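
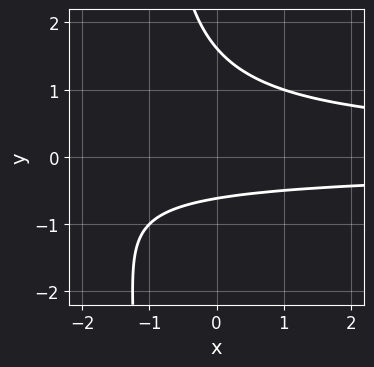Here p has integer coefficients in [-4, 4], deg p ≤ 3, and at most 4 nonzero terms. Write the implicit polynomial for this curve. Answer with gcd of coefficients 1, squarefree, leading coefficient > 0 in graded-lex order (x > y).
Degree: the shape is more complex than any degree-2 curve, so deg p = 3.
Reading off the gridlines: no x-intercept at any integer in the box.
The integer polynomial consistent with all of this is the stated p.

x*y^2 + y^2 - y - 1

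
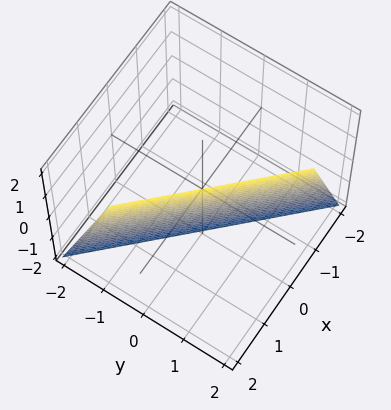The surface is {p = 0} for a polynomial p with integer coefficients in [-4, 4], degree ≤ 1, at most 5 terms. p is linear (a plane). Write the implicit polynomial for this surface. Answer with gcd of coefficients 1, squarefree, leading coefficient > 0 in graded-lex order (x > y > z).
Degree: the surface is flat (a plane), so deg p = 1.
From the visible intercepts: it crosses the z-axis at the gridline z = -2.
Together with the visible shape, these determine p as stated.

3*x + 3*y - z - 2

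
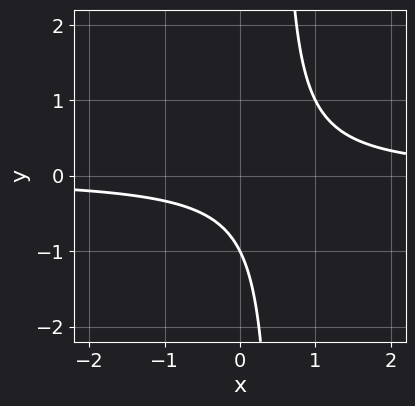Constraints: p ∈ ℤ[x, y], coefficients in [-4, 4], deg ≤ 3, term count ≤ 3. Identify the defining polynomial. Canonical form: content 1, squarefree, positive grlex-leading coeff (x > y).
Degree: a generic line meets the curve in up to 2 points, so deg p = 2.
Against the integer gridlines: it crosses the y-axis at the gridline y = -1; it misses every integer gridline on the x-axis.
Solving for integer coefficients yields p as stated.

2*x*y - y - 1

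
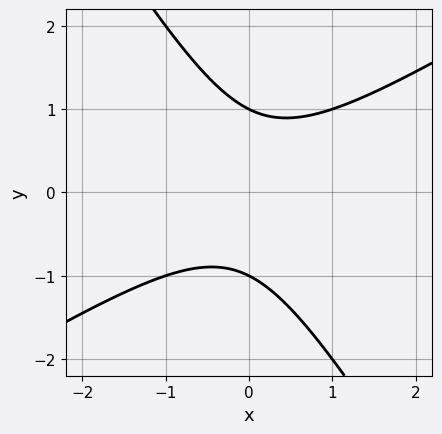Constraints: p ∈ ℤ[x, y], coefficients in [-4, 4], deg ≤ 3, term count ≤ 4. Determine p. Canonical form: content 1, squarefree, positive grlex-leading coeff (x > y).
x^2 - x*y - y^2 + 1

Degree: no degree-1 curve has this shape, so deg p = 2.
Checking where it meets the axes: no x-intercept at any integer in the box; the y-axis gridline crossings are at y ∈ {-1, 1}.
Together with the visible shape, these determine p as stated.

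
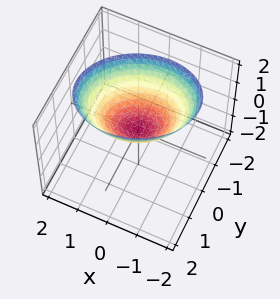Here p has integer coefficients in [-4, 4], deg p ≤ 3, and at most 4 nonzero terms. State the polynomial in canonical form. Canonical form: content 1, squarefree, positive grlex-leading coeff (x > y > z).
2*x^2 - x*y + 3*y^2 - 3*z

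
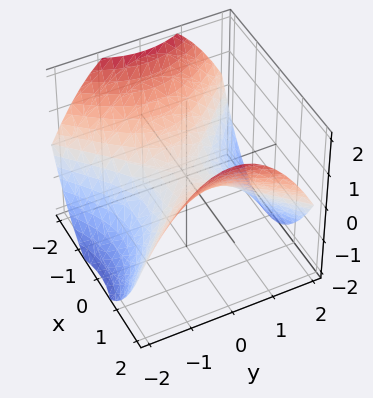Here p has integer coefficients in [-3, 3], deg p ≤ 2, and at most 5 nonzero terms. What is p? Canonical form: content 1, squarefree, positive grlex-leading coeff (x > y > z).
1. Degree: a saddle surface; a quadric, so deg p = 2.
2. Symmetries: mirror symmetry x ↦ −x ⇒ only even powers of x; it's symmetric under y → −y, forcing even powers of y.
3. From the visible intercepts: one x-axis crossing is at x = 0; one z-axis crossing is at z = 0; it crosses the y-axis at the gridline y = 0.
4. Assembling these constraints gives the stated polynomial.

x^2 - y^2 - 2*z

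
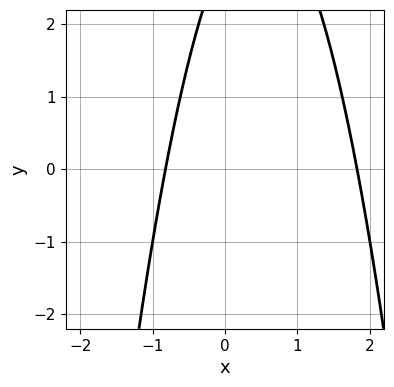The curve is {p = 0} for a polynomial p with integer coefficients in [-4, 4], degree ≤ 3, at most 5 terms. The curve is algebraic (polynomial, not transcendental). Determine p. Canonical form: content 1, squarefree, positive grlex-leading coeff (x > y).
2*x^2 - 2*x + y - 3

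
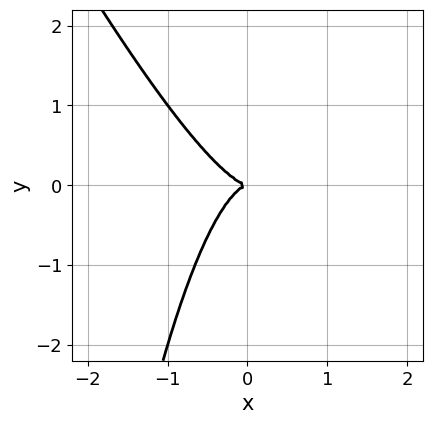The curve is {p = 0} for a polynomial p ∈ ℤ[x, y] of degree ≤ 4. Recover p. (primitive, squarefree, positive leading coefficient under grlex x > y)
2*x^3 + x^2*y + y^2

Degree: no degree-2 curve has this shape, so deg p = 3.
Observable constraints: one y-axis crossing is at y = 0; it crosses the x-axis at the gridline x = 0.
Assembling these constraints gives the stated polynomial.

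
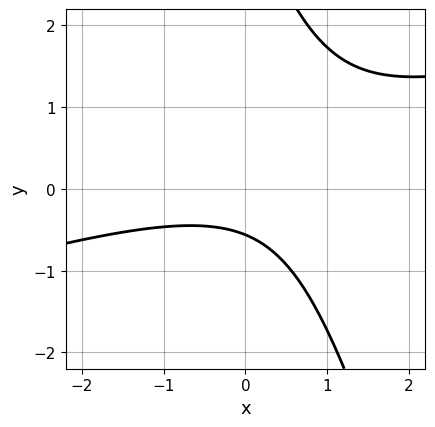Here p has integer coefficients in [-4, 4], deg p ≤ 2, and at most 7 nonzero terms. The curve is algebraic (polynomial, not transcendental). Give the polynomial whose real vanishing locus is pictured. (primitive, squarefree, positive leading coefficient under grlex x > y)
x^2 - 3*x*y - y^2 + 3*y + 2

1. Degree: no degree-1 curve has this shape, so deg p = 2.
2. Checking where it meets the axes: the curve avoids every integer x-axis point in the box.
3. Matching integer coefficients to the picture gives p.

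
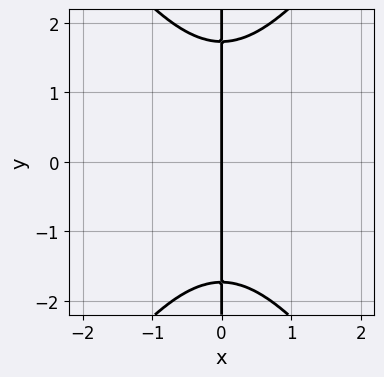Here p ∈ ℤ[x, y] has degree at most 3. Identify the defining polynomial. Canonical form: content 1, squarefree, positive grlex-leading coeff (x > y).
First, the degree is 3 — a generic line meets the curve in up to 3 points.
Then, symmetries: it's symmetric under y → −y, forcing even powers of y.
Then, checking where it meets the axes: it meets the x-axis at x = 0 (among the integer gridlines); every point of the y-axis in the box is on the curve.
Finally, the integer polynomial consistent with all of this is the stated p.

2*x^3 - x*y^2 + 3*x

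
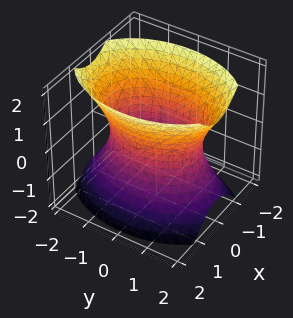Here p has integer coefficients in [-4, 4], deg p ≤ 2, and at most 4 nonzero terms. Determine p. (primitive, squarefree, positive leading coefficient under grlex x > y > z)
First, degree: one connected sheet with a waist; a quadric, so deg p = 2.
Then, symmetries: the x ↦ −x reflection is a symmetry, so x appears only in even powers; the z ↦ −z reflection is a symmetry, so z appears only in even powers; the y ↦ −y reflection is a symmetry, so y appears only in even powers.
Then, from the visible intercepts: the surface avoids every integer z-axis point in the box; the x-axis gridline crossings are at x ∈ {-1, 1}.
Finally, solving for integer coefficients yields p as stated.

2*x^2 + y^2 - z^2 - 2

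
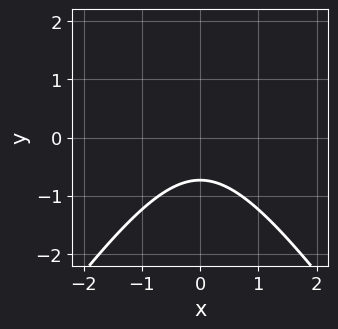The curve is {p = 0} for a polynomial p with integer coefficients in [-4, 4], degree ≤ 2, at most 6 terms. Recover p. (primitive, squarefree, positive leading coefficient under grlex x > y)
Degree: a generic line meets the curve in up to 2 points, so deg p = 2.
Symmetries: mirror symmetry x ↦ −x ⇒ only even powers of x.
From the axis intercepts and sections: the curve avoids every integer x-axis point in the box.
The integer polynomial consistent with all of this is the stated p.

2*x^2 - y^2 + 2*y + 2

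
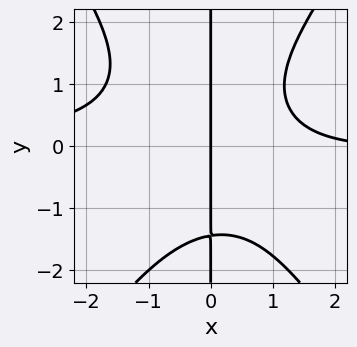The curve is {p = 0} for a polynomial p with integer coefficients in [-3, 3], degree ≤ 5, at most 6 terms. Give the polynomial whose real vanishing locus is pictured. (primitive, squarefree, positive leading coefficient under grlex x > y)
1. The degree is 4 — the shape is more complex than any degree-3 curve.
2. From the axis intercepts and sections: one x-axis crossing is at x = 0; every point of the y-axis in the box is on the curve.
3. Together with the visible shape, these determine p as stated.

2*x^3*y - x*y^3 + x^2 - 3*x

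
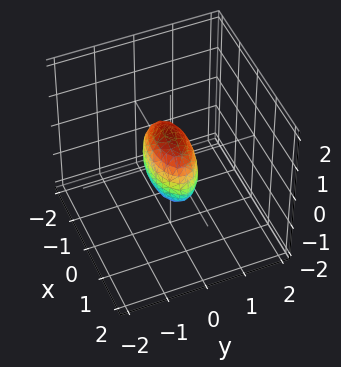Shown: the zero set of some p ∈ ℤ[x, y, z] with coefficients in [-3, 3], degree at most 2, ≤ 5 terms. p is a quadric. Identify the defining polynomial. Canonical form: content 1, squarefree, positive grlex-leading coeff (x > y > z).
x^2 + 3*y^2 + z^2 - 1

1. Degree: bounded and convex; a quadric, so deg p = 2.
2. Symmetries: the y ↦ −y reflection is a symmetry, so y appears only in even powers; it's symmetric under z → −z, forcing even powers of z; it's symmetric under x → −x, forcing even powers of x.
3. Against the integer gridlines: among the integer gridlines, it crosses the x-axis at x ∈ {-1, 1}; among the integer gridlines, it crosses the z-axis at z ∈ {-1, 1}.
4. Assembling these constraints gives the stated polynomial.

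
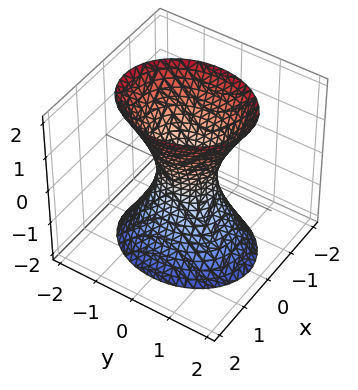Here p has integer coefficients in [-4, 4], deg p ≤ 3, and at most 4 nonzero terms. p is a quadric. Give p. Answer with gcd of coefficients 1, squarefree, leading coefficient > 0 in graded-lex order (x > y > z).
The degree is 2 — one connected sheet with a waist; a quadric.
Symmetries: the x ↦ −x reflection is a symmetry, so x appears only in even powers; it's symmetric under y → −y, forcing even powers of y; the z ↦ −z reflection is a symmetry, so z appears only in even powers.
Observable constraints: it misses every integer gridline on the z-axis.
Matching integer coefficients to the picture gives p.

3*x^2 + 2*y^2 - z^2 - 1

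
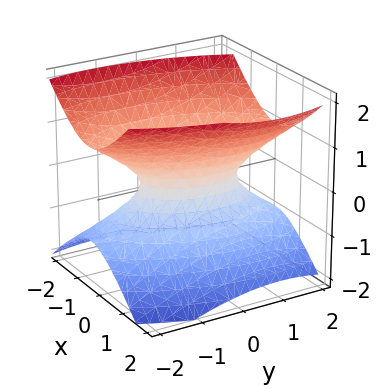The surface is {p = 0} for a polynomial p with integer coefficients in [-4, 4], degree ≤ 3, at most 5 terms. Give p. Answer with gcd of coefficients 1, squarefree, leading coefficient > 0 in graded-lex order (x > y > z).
1. Degree: a generic line meets the surface in up to 2 points, so deg p = 2.
2. Against the integer gridlines: among the integer gridlines, it crosses the y-axis at y ∈ {-1, 1}; no z-intercept at any integer in the box.
3. Together with the visible shape, these determine p as stated.

3*x^2 - x*y + y^2 - 3*z^2 - 1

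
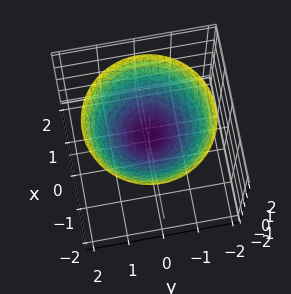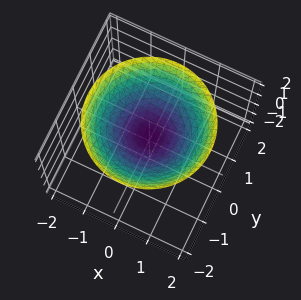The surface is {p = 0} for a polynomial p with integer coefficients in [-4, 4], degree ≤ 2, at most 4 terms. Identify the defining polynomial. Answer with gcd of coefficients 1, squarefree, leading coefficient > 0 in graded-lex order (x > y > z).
First, degree: the shape is more complex than any degree-1 surface, so deg p = 2.
Next, symmetries: the z-axis is an axis of rotation, so x and y enter only as x² + y².
Next, from the axis intercepts and sections: a circular section at z = 2 has radius between 1 and 2; the surface avoids every integer y-axis point in the box.
Finally, together with the visible shape, these determine p as stated.

x^2 + y^2 - 2*z + 1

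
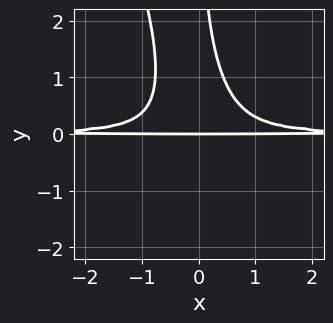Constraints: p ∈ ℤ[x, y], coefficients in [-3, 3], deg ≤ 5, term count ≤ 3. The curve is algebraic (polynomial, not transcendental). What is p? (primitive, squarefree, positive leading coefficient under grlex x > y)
3*x^2*y^2 + x*y^3 - y

(a) Degree: a generic line meets the curve in up to 4 points, so deg p = 4.
(b) Reading off the gridlines: the visible x-axis segment lies entirely on the curve; it crosses the y-axis at the gridline y = 0.
(c) Together with the visible shape, these determine p as stated.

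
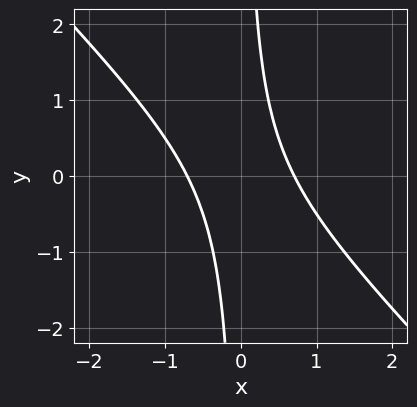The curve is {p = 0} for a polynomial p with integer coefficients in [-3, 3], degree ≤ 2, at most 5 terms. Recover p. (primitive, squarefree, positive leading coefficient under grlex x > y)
2*x^2 + 2*x*y - 1

(a) deg p = 2. The shape is more complex than any degree-1 curve.
(b) Against the integer gridlines: no y-intercept at any integer in the box.
(c) The integer polynomial consistent with all of this is the stated p.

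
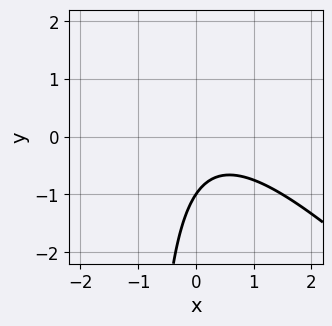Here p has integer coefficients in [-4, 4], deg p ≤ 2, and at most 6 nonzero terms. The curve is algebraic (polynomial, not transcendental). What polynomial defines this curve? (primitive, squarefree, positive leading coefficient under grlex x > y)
2*x^2 + 2*x*y - x + 2*y + 2

The degree is 2 — a generic line meets the curve in up to 2 points.
From the visible intercepts: it misses every integer gridline on the x-axis; it crosses the y-axis at the gridline y = -1.
Matching integer coefficients to the picture gives p.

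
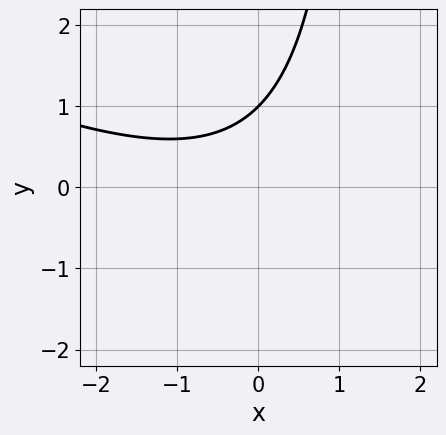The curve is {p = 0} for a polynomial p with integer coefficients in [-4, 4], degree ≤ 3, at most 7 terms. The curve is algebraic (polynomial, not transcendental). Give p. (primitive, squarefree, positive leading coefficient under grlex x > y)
1. The degree is 2 — no degree-1 curve has this shape.
2. Checking where it meets the axes: the curve avoids every integer x-axis point in the box; it crosses the y-axis at the gridline y = 1.
3. Matching integer coefficients to the picture gives p.

x^2 + 2*x*y + x - 3*y + 3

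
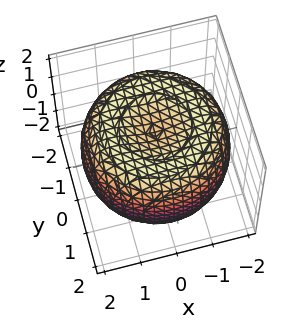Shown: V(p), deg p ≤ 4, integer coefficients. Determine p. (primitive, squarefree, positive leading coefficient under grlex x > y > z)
First, degree: the shape is more complex than any degree-3 surface, so deg p = 4.
Then, by symmetry, the surface is invariant under rotation about z: p = q(x² + y², z).
Next, checking where it meets the axes: a circular section at z = 0 has radius between 1 and 2; the z-axis gridline crossings are at z ∈ {-1, 1}.
Finally, matching integer coefficients to the picture gives p.

x^4 + 2*x^2*y^2 + y^4 - 3*x^2 - 3*y^2 + 3*z^2 - 3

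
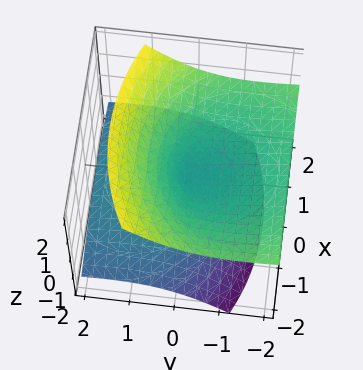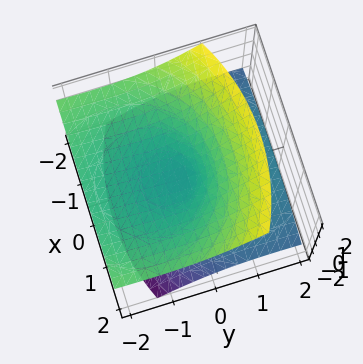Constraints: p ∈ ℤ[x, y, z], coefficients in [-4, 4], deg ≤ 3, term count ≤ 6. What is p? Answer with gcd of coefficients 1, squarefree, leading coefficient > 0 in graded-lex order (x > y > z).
x^2 + y^2 + 3*y*z - 3*z^2

First, the picture has 2 separate pieces.
Next, the degree is 2 — no degree-1 surface has this shape.
Then, against the integer gridlines: it meets the z-axis at z = 0 (among the integer gridlines); it crosses the x-axis at the gridline x = 0; it meets the y-axis at y = 0 (among the integer gridlines).
Finally, these observations pin down the coefficients.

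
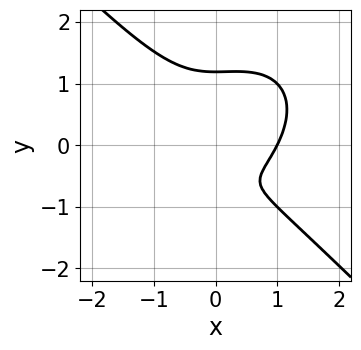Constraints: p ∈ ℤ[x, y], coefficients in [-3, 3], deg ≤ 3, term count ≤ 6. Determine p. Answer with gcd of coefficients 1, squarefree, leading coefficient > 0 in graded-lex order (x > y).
1. deg p = 3.
2. From the visible intercepts: it meets the x-axis at x = 1 (among the integer gridlines).
3. Putting this together gives p.

2*x^3 + 2*y^3 - x^2 - 2*y - 1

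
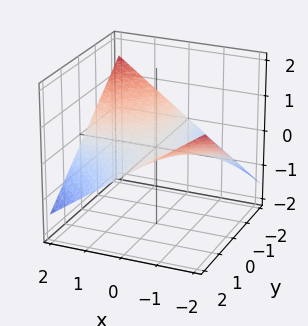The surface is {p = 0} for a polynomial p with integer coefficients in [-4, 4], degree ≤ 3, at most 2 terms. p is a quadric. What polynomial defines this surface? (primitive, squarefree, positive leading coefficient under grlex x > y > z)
x*y + 3*z

1. The degree is 2 — a hyperbolic paraboloid; a quadric.
2. From the visible intercepts: one z-axis crossing is at z = 0; the visible y-axis segment lies entirely on the surface; every point of the x-axis in the box is on the surface.
3. These observations pin down the coefficients.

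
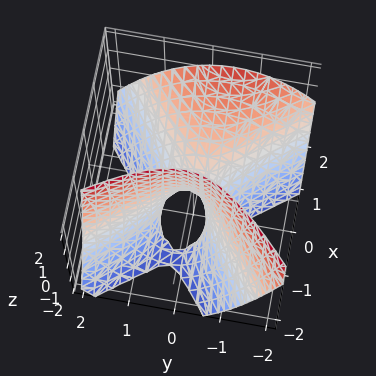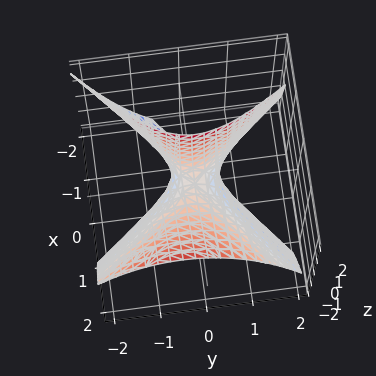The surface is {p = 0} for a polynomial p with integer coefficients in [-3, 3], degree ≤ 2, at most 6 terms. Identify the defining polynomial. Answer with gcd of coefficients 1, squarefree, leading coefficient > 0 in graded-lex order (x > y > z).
1. Degree: the shape is more complex than any degree-1 surface, so deg p = 2.
2. Reading off the gridlines: it crosses the z-axis at the gridline z = 0; it crosses the x-axis at the gridline x = 0.
3. Solving for integer coefficients yields p as stated.

2*x^2 - x*y - 2*x*z - 2*y^2 - z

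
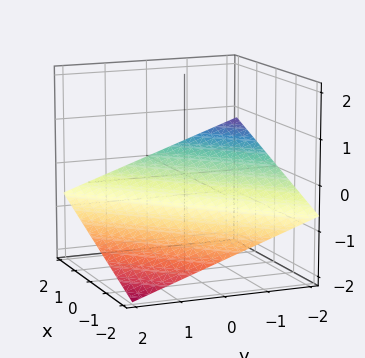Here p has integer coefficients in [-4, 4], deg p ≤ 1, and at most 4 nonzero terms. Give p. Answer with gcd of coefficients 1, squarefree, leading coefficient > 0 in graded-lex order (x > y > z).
x - y - 3*z - 2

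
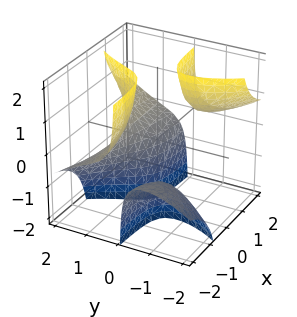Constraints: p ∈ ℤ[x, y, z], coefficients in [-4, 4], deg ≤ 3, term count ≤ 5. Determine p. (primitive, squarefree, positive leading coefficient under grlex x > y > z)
3*x*y*z - y^3 + 1

I count 3 distinct pieces. Treating them together as one polynomial.
Degree: the shape is more complex than any degree-2 surface, so deg p = 3.
From the visible intercepts: the surface avoids every integer x-axis point in the box; it misses every integer gridline on the z-axis.
Putting this together gives p. Check: (0, 1, 0) on the y-axis lies on the surface, and p(0, 1, 0) = 0. ✓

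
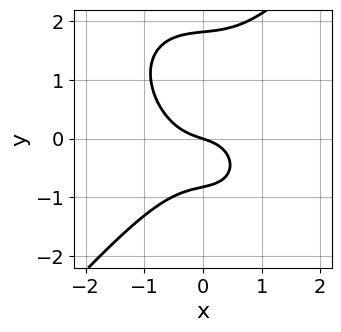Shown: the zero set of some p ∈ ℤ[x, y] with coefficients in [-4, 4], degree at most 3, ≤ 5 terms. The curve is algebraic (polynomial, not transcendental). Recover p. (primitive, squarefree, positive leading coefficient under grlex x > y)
First, the degree is 3 — no degree-2 curve has this shape.
Next, against the integer gridlines: one x-axis crossing is at x = 0; it crosses the y-axis at the gridline y = 0.
Finally, matching integer coefficients to the picture gives p.

3*x^3 - 2*y^3 + 2*y^2 + x + 3*y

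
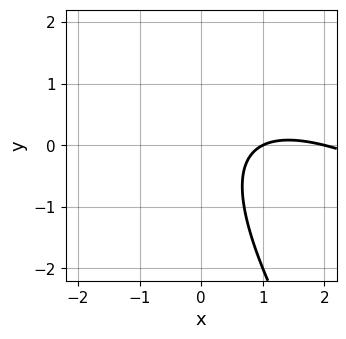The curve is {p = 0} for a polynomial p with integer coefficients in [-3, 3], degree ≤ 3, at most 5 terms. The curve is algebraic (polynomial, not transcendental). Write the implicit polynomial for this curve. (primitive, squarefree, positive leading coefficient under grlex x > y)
x^2 + 2*x*y + y^2 - 3*x + 2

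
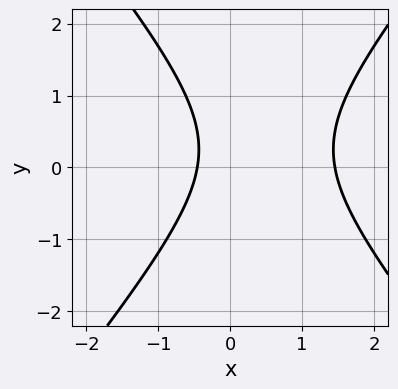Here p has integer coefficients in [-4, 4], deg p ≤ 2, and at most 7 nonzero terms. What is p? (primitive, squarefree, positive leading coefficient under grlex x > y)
3*x^2 - 2*y^2 - 3*x + y - 2

First, degree: a generic line meets the curve in up to 2 points, so deg p = 2.
Then, observable constraints: the curve avoids every integer y-axis point in the box.
Finally, fitting integer coefficients to these (and the overall shape) gives p.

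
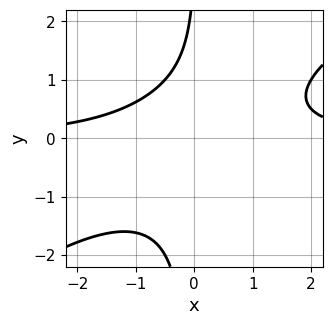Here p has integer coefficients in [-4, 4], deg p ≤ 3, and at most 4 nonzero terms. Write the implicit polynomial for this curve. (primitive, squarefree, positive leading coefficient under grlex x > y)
(a) Degree: a generic line meets the curve in up to 3 points, so deg p = 3.
(b) Reading off the gridlines: it misses every integer gridline on the x-axis; it misses every integer gridline on the y-axis.
(c) Matching integer coefficients to the picture gives p.

2*x^2*y - 3*x*y^2 + y - 3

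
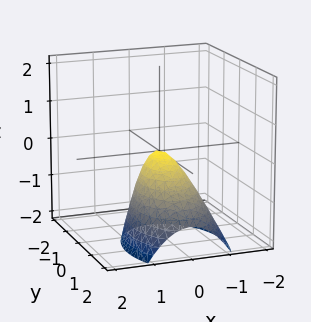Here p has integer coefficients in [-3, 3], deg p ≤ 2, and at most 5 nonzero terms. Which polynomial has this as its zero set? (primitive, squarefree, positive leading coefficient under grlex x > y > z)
2*x^2 + y^2 + y*z + z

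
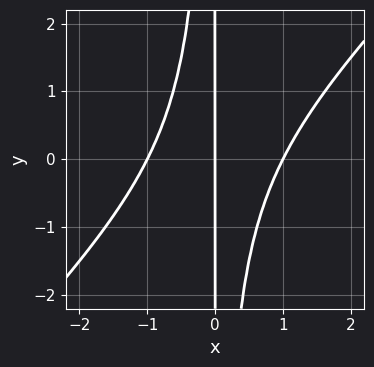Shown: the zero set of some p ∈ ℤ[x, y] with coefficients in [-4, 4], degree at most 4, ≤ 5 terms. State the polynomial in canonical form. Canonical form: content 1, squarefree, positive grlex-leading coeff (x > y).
First, deg p = 3. The shape is more complex than any degree-2 curve.
Then, observable constraints: every point of the y-axis in the box is on the curve; the x-axis gridline crossings are at x ∈ {-1, 0, 1}.
Finally, assembling these constraints gives the stated polynomial.

x^3 - x^2*y - x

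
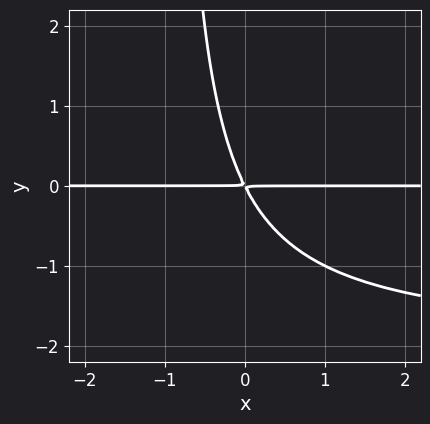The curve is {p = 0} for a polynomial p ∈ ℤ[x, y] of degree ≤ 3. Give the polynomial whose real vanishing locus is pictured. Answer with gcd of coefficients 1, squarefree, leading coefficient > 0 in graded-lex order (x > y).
x*y^2 + 2*x*y + y^2

First, degree: a generic line meets the curve in up to 3 points, so deg p = 3.
Next, from the axis intercepts and sections: the visible x-axis segment lies entirely on the curve.
Finally, solving for integer coefficients yields p as stated.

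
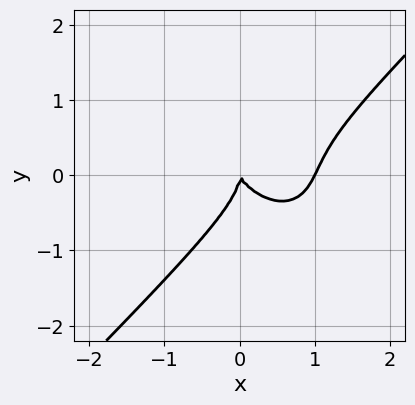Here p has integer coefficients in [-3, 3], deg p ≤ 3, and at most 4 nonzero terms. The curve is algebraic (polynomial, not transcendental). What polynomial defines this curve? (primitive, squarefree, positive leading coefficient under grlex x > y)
2*x^3 - 2*y^3 - 2*x^2 - x*y

First, the degree is 3 — a generic line meets the curve in up to 3 points.
Next, from the visible intercepts: it crosses the y-axis at the gridline y = 0; the x-axis gridline crossings are at x ∈ {0, 1}.
Finally, assembling these constraints gives the stated polynomial.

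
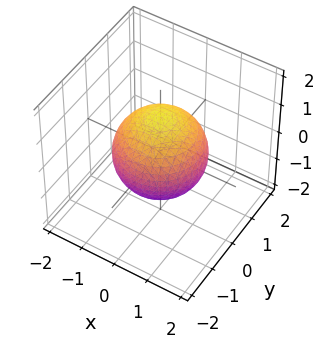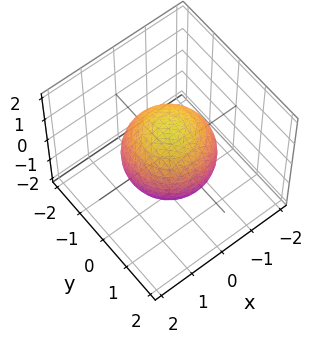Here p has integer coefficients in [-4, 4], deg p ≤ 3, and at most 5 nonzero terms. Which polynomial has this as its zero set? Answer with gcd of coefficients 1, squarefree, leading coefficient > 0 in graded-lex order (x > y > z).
2*x^2 + 2*y^2 + 2*z^2 - 3

1. The degree is 2 — no degree-1 surface has this shape.
2. By symmetry, the z-axis is an axis of rotation, so x and y enter only as x² + y².
3. Observable constraints: a circular section at z = 0 has radius between 1 and 2.
4. Matching integer coefficients to the picture gives p.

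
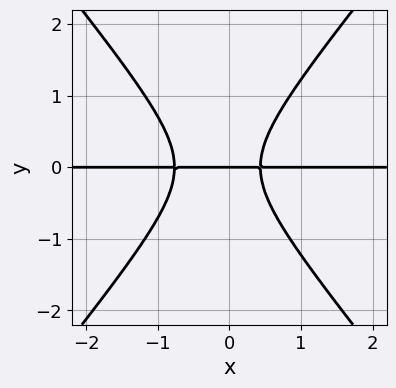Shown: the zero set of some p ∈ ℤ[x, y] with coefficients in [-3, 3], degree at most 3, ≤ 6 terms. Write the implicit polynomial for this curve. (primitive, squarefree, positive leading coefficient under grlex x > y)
1. deg p = 3.
2. Observable constraints: the visible x-axis segment lies entirely on the curve; it meets the y-axis at y = 0 (among the integer gridlines).
3. Together with the visible shape, these determine p as stated.

3*x^2*y - 2*y^3 + x*y - y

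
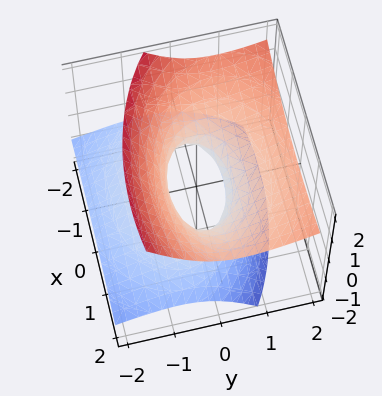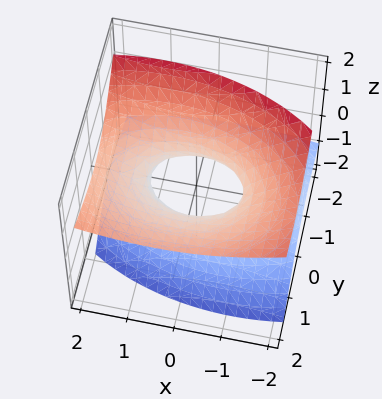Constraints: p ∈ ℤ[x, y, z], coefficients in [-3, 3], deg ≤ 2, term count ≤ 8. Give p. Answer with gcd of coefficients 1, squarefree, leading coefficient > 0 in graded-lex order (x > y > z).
x^2 - x*z + 2*y^2 - 3*y*z - 3*z^2 - 1

deg p = 2.
Checking where it meets the axes: it misses every integer gridline on the z-axis; the x-axis gridline crossings are at x ∈ {-1, 1}.
Putting this together gives p.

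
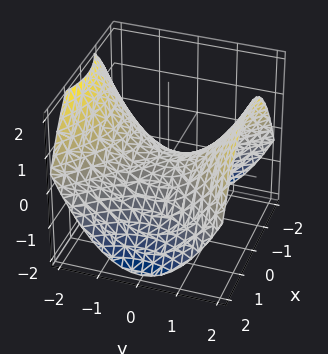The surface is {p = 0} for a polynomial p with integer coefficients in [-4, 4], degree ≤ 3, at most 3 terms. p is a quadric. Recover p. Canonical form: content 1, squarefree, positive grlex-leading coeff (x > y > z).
The degree is 2 — a saddle surface; a quadric.
Symmetries: mirror symmetry y ↦ −y ⇒ only even powers of y; mirror symmetry x ↦ −x ⇒ only even powers of x.
Observable constraints: it meets the x-axis at x = 0 (among the integer gridlines); it meets the z-axis at z = 0 (among the integer gridlines); it crosses the y-axis at the gridline y = 0.
Fitting integer coefficients to these (and the overall shape) gives p.

x^2 - y^2 + 2*z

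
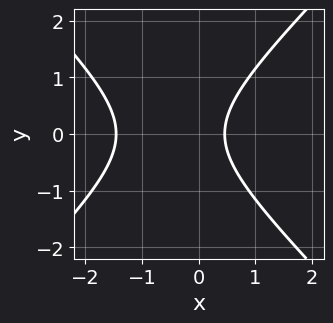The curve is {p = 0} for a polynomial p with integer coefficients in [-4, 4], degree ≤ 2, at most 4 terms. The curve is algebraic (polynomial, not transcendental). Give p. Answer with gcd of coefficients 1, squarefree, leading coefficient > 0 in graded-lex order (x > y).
3*x^2 - 3*y^2 + 3*x - 2

First, degree: a generic line meets the curve in up to 2 points, so deg p = 2.
Next, symmetries: it's symmetric under y → −y, forcing even powers of y.
Then, from the visible intercepts: it misses every integer gridline on the y-axis.
Finally, these observations pin down the coefficients.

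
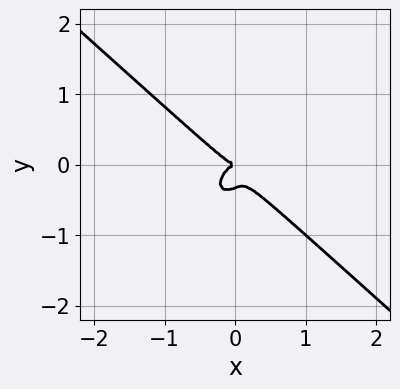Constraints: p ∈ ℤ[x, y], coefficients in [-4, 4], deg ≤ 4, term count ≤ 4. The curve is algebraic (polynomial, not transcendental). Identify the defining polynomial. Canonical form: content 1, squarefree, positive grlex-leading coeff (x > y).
(a) The degree is 3 — the shape is more complex than any degree-2 curve.
(b) From the axis intercepts and sections: it crosses the y-axis at the gridline y = 0; it meets the x-axis at x = 0 (among the integer gridlines).
(c) Putting this together gives p.

3*x^3 - x*y^2 + 3*y^3 + y^2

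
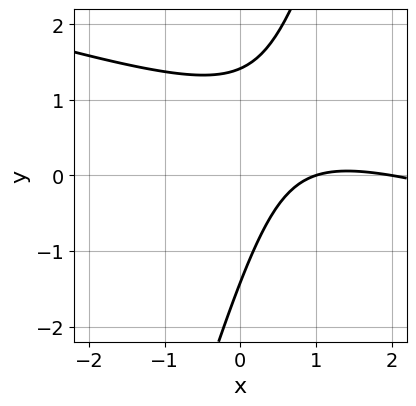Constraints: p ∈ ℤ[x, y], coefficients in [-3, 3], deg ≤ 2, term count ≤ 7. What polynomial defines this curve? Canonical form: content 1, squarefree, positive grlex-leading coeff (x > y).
First, the degree is 2 — no degree-1 curve has this shape.
Next, against the integer gridlines: among the integer gridlines, it crosses the x-axis at x ∈ {1, 2}.
Finally, fitting integer coefficients to these (and the overall shape) gives p.

x^2 + 3*x*y - y^2 - 3*x + 2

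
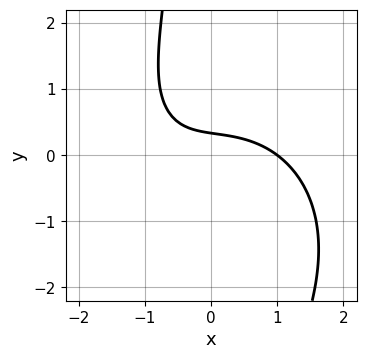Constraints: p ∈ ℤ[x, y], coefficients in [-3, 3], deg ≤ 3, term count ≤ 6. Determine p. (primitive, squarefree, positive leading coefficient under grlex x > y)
x^3 + x*y^2 + x*y + 3*y - 1

1. deg p = 3. No degree-2 curve has this shape.
2. From the axis intercepts and sections: one x-axis crossing is at x = 1.
3. These observations pin down the coefficients.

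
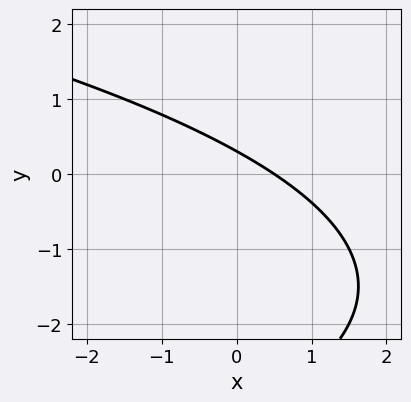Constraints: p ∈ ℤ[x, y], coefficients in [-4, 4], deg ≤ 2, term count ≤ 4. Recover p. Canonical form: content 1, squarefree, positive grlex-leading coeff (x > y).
Degree: the shape is more complex than any degree-1 curve, so deg p = 2.
The integer polynomial consistent with all of this is the stated p.

y^2 + 2*x + 3*y - 1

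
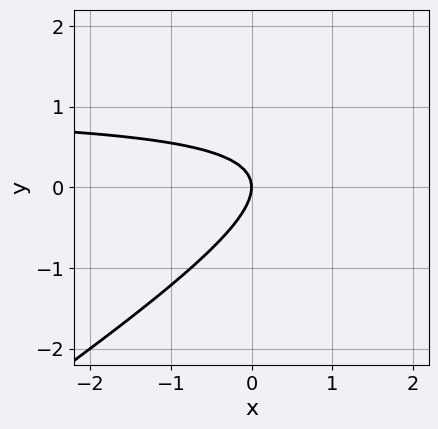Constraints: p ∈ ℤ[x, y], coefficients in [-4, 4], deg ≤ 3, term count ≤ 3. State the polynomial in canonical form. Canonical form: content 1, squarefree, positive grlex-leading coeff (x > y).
2*x*y - 3*y^2 - 2*x

1. The degree is 2 — the shape is more complex than any degree-1 curve.
2. Against the integer gridlines: one x-axis crossing is at x = 0; one y-axis crossing is at y = 0.
3. These observations pin down the coefficients.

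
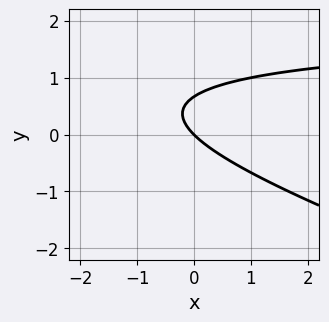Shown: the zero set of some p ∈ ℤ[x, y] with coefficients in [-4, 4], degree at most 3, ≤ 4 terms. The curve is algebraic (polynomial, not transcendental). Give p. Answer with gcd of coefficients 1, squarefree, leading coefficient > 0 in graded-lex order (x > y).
deg p = 2.
Reading off the gridlines: it crosses the x-axis at the gridline x = 0; it crosses the y-axis at the gridline y = 0.
Matching integer coefficients to the picture gives p.

x*y + 3*y^2 - 2*x - 2*y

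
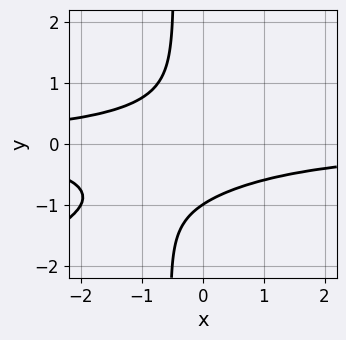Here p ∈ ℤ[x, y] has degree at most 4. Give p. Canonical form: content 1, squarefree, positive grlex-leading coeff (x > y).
x^2*y^2 - 2*x*y^3 - y^3 - 1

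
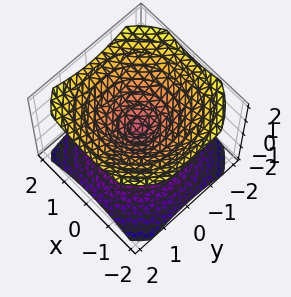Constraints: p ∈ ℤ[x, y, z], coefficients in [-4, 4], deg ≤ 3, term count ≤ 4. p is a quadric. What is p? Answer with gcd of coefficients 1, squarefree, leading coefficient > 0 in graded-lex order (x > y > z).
2*x^2 + 2*y^2 - 3*z^2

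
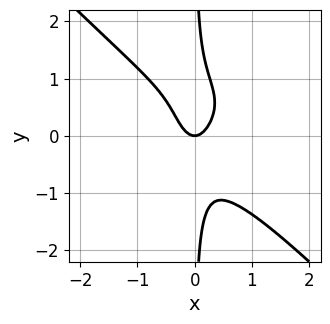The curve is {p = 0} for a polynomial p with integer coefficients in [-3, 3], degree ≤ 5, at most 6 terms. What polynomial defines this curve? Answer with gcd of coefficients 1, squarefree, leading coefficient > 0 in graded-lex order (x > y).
2*x^4 - x^3*y + 3*x*y^3 + 3*x^2 - y

(a) Degree: a generic line meets the curve in up to 4 points, so deg p = 4.
(b) Reading off the gridlines: it crosses the y-axis at the gridline y = 0; it meets the x-axis at x = 0 (among the integer gridlines).
(c) Putting this together gives p.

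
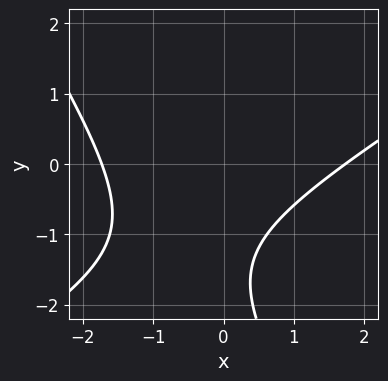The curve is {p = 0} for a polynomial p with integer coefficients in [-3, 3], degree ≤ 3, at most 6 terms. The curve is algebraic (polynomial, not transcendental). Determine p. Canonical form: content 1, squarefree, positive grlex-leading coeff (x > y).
x^2 - x*y - y^2 - 3*y - 3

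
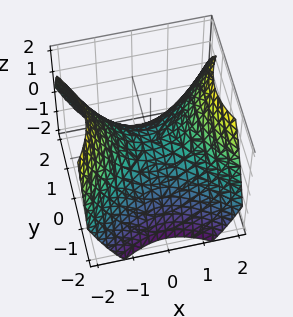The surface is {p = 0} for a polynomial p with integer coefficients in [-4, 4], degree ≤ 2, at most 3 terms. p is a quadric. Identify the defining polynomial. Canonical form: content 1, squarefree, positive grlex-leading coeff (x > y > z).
1. Degree: a hyperbolic paraboloid; a quadric, so deg p = 2.
2. Symmetries: mirror symmetry y ↦ −y ⇒ only even powers of y; mirror symmetry x ↦ −x ⇒ only even powers of x.
3. Checking where it meets the axes: it crosses the z-axis at the gridline z = 0; one y-axis crossing is at y = 0; it crosses the x-axis at the gridline x = 0.
4. Assembling these constraints gives the stated polynomial.

2*x^2 - 2*y^2 - 3*z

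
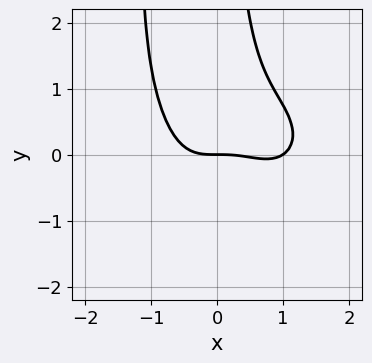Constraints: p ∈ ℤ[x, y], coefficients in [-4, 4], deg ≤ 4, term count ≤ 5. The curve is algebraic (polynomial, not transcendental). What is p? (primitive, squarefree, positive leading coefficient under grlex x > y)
2*x^4 + 2*x^2*y^2 - 2*x^3 + 2*x*y^2 - 3*y

1. The degree is 4 — the shape is more complex than any degree-3 curve.
2. Against the integer gridlines: among the integer gridlines, it crosses the x-axis at x ∈ {0, 1}; it crosses the y-axis at the gridline y = 0.
3. The integer polynomial consistent with all of this is the stated p.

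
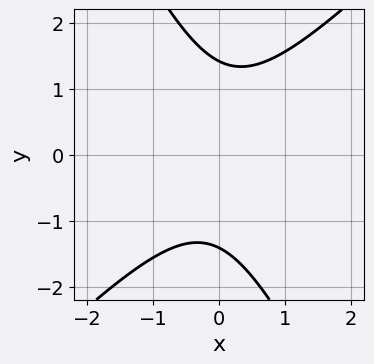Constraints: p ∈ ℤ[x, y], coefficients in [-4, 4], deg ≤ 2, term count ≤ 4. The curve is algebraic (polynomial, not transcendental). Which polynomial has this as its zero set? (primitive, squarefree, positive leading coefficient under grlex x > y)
2*x^2 - x*y - y^2 + 2

Degree: no degree-1 curve has this shape, so deg p = 2.
From the visible intercepts: the curve avoids every integer x-axis point in the box.
Solving for integer coefficients yields p as stated.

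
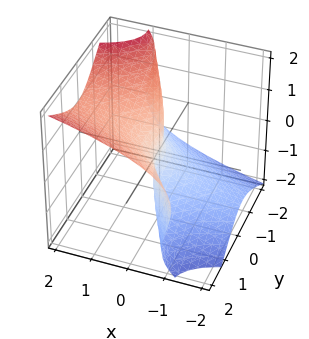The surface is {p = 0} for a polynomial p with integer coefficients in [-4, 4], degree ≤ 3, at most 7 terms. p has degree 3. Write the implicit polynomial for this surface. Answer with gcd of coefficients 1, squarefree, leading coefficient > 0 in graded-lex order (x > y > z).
Degree: no degree-2 surface has this shape, so deg p = 3.
Observable constraints: it meets the x-axis at x = 0 (among the integer gridlines); it crosses the z-axis at the gridline z = 0.
Matching integer coefficients to the picture gives p.

3*x*y^2 + 2*y^3 - 3*y*z^2 - 3*z^3 + 3*x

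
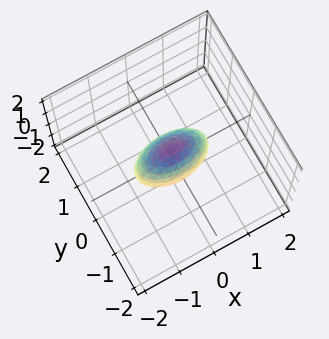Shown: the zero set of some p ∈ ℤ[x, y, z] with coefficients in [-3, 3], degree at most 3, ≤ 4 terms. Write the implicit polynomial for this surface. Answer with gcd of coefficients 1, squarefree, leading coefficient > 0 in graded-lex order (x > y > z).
(a) The degree is 2 — bounded and convex; a quadric.
(b) Symmetries: it's symmetric under y → −y, forcing even powers of y; it's symmetric under z → −z, forcing even powers of z; the x ↦ −x reflection is a symmetry, so x appears only in even powers.
(c) Reading off the gridlines: the x-axis gridline crossings are at x ∈ {-1, 1}; among the integer gridlines, it crosses the z-axis at z ∈ {-1, 1}.
(d) Assembling these constraints gives the stated polynomial.

x^2 + 3*y^2 + z^2 - 1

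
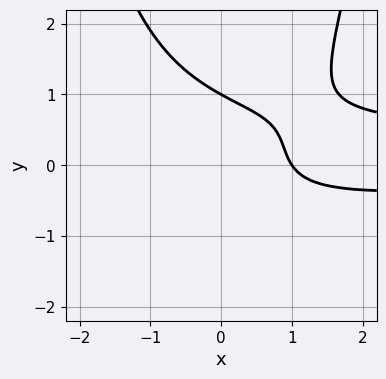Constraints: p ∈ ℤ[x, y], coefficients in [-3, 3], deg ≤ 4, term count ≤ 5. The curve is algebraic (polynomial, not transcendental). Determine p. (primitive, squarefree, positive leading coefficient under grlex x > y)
3*x^2*y^2 - 3*y^3 - 2*x*y - 3*x + 3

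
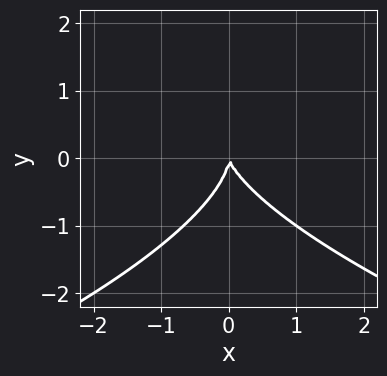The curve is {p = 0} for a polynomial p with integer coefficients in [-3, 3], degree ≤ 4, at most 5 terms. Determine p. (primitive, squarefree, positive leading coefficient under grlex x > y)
2*y^3 + 3*x^2 + x*y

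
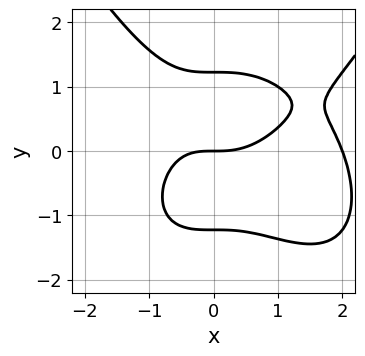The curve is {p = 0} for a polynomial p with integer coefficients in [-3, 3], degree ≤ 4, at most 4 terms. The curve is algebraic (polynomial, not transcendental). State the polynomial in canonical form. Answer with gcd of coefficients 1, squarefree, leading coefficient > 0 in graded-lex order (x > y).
1. The degree is 4 — a generic line meets the curve in up to 4 points.
2. Reading off the gridlines: the x-axis gridline crossings are at x ∈ {0, 2}; it meets the y-axis at y = 0 (among the integer gridlines).
3. The integer polynomial consistent with all of this is the stated p.

x^4 - 2*x^3 - 2*y^3 + 3*y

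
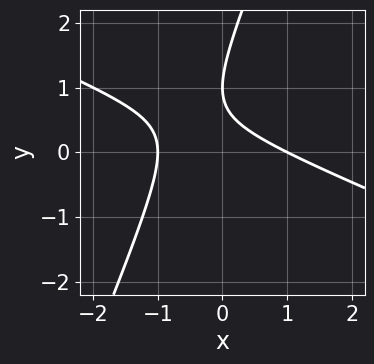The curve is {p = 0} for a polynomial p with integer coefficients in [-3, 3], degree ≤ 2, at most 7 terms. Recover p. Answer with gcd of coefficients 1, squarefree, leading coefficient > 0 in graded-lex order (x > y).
1. Degree: a generic line meets the curve in up to 2 points, so deg p = 2.
2. From the axis intercepts and sections: the x-axis gridline crossings are at x ∈ {-1, 1}; it meets the y-axis at y = 1 (among the integer gridlines).
3. Together with the visible shape, these determine p as stated.

x^2 + 2*x*y - y^2 + 2*y - 1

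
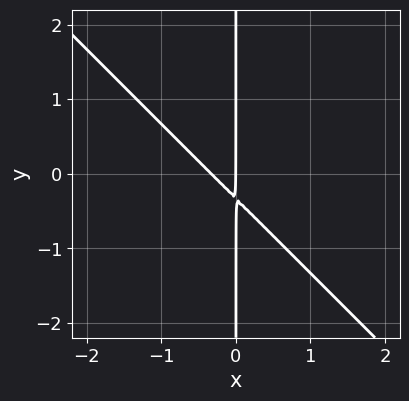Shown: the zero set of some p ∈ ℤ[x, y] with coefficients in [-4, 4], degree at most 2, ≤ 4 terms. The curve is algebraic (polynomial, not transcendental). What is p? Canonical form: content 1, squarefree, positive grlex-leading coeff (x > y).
First, the degree is 2 — no degree-1 curve has this shape.
Then, checking where it meets the axes: it crosses the x-axis at the gridline x = 0; the visible y-axis segment lies entirely on the curve.
Finally, together with the visible shape, these determine p as stated.

3*x^2 + 3*x*y + x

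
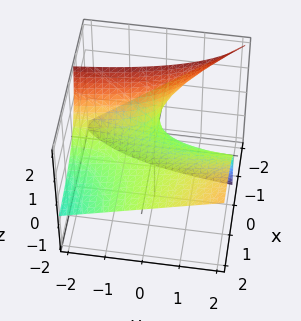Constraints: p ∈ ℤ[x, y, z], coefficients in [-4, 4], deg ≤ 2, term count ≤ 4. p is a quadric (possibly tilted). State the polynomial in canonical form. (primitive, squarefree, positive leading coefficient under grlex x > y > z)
Degree: the shape is more complex than any degree-1 surface, so deg p = 2.
Reading off the gridlines: every point of the y-axis in the box is on the surface; the visible x-axis segment lies entirely on the surface; it meets the z-axis at z = 0 (among the integer gridlines).
Solving for integer coefficients yields p as stated.

x*y - 2*x*z - 2*z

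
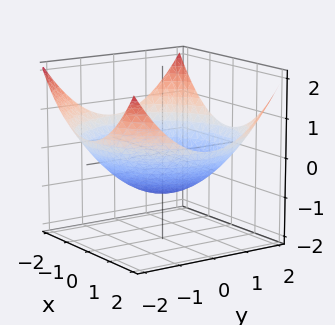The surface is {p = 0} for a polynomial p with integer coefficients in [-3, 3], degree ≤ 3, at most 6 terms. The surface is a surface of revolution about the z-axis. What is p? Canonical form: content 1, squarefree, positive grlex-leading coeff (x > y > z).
(a) deg p = 2.
(b) Symmetry: every cross-section ⟂ z is a circle, so x, y appear only via x² + y².
(c) Reading off the gridlines: a circular section at z = 0 has radius between 1 and 2; it meets the z-axis at z = -1 (among the integer gridlines).
(d) Matching integer coefficients to the picture gives p.

x^2 + y^2 - 3*z - 3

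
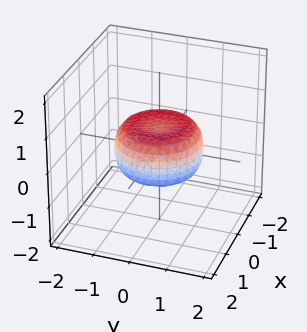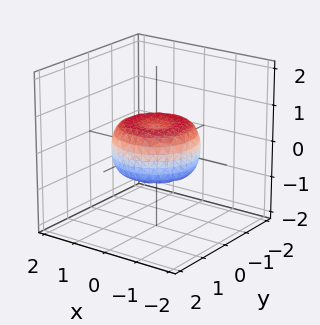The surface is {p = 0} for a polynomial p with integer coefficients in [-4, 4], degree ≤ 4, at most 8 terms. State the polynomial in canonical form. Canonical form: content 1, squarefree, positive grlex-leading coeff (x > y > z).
First, degree: no degree-3 surface has this shape, so deg p = 4.
Next, symmetries: the z-axis is an axis of rotation, so x and y enter only as x² + y².
Then, observable constraints: a circular section at z = 0 has radius between 1 and 2.
Finally, fitting integer coefficients to these (and the overall shape) gives p.

2*x^4 + 4*x^2*y^2 + 2*y^4 - 2*x^2 - 2*y^2 + 3*z^2 - 1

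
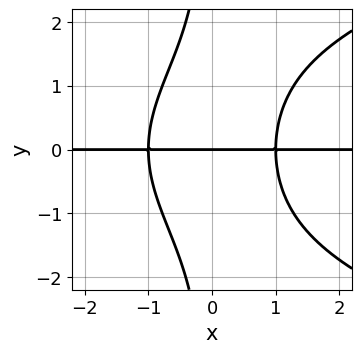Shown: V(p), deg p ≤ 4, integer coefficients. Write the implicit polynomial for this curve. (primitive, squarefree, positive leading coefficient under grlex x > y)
x*y^3 - 2*x^2*y + 2*y

deg p = 4.
From the axis intercepts and sections: it meets the y-axis at y = 0 (among the integer gridlines); the visible x-axis segment lies entirely on the curve.
Matching integer coefficients to the picture gives p.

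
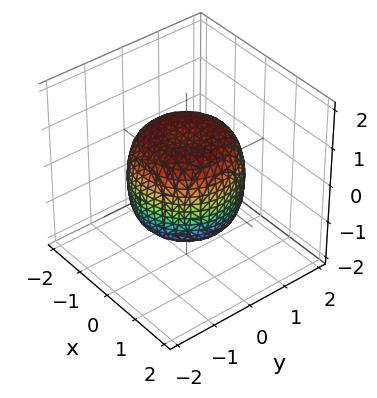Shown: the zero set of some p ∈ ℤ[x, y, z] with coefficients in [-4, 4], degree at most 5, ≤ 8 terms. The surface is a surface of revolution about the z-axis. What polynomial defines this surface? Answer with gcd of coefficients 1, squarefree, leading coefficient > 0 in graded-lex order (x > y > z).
x^4 + 2*x^2*y^2 + y^4 - x^2 - y^2 + z^2 - 1

First, deg p = 4.
Next, symmetries: the surface is invariant under rotation about z: p = q(x² + y², z).
Next, against the integer gridlines: among the integer gridlines, it crosses the z-axis at z ∈ {-1, 1}; a circular section at z = -1 has radius exactly 1.
Finally, these observations pin down the coefficients.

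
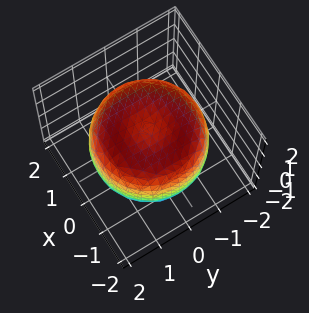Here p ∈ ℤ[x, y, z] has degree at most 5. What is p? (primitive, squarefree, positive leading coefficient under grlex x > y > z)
x^4 + 2*x^2*y^2 + y^4 - 2*x^2 - 2*y^2 + 2*z^2 - 2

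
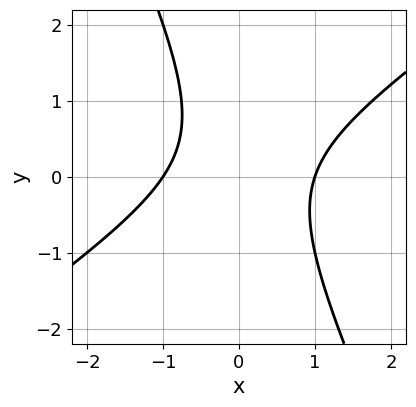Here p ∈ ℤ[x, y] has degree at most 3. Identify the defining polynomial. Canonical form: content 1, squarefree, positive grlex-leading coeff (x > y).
3*x^2 - 3*x*y - 2*y^2 + y - 3

deg p = 2. The shape is more complex than any degree-1 curve.
Reading off the gridlines: no y-intercept at any integer in the box; the x-axis gridline crossings are at x ∈ {-1, 1}.
Solving for integer coefficients yields p as stated.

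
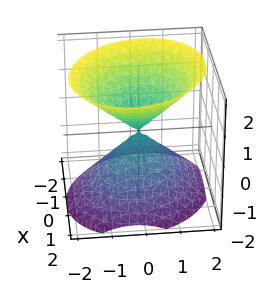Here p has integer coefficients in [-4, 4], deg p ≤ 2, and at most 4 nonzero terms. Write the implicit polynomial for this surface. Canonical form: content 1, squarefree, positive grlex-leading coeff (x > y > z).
3*x^2 + x*y + 3*y^2 - 3*z^2

The picture has 2 separate pieces. Treating them together as one polynomial.
The degree is 2 — no degree-1 surface has this shape.
From the visible intercepts: it meets the y-axis at y = 0 (among the integer gridlines); it crosses the x-axis at the gridline x = 0; one z-axis crossing is at z = 0.
Fitting integer coefficients to these (and the overall shape) gives p.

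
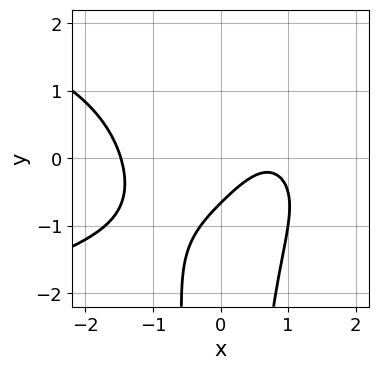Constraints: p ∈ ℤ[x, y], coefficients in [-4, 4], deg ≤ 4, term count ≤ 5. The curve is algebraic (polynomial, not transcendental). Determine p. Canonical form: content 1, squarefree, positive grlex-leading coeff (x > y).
2*x^2*y^2 + 2*x^3 - 3*x + 3*y + 2

(a) deg p = 4. No degree-3 curve has this shape.
(b) Putting this together gives p.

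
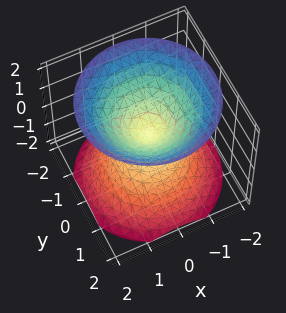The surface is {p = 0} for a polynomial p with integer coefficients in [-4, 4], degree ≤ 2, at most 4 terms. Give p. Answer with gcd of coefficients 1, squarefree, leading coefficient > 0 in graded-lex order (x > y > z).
x^2 + y^2 - z^2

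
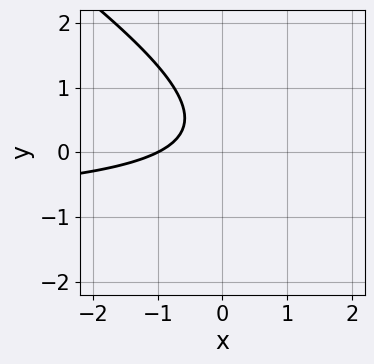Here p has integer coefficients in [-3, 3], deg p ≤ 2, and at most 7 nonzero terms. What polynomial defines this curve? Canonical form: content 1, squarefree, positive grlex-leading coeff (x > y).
1. deg p = 2.
2. Against the integer gridlines: no y-intercept at any integer in the box; it crosses the x-axis at the gridline x = -1.
3. These observations pin down the coefficients.

2*x*y + 3*y^2 + 2*x - 2*y + 2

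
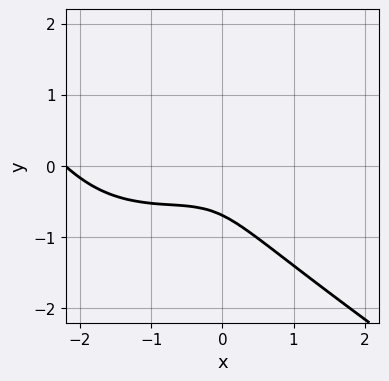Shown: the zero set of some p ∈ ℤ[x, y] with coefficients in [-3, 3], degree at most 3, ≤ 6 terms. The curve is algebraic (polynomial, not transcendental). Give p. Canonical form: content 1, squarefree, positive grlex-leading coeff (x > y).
x^3 + 3*y^3 + 2*x^2 - 3*x*y + 1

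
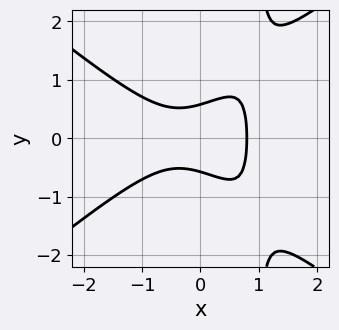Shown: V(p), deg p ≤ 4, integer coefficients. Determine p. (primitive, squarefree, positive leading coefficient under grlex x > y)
First, the degree is 3 — the shape is more complex than any degree-2 curve.
Then, symmetries: it's symmetric under y → −y, forcing even powers of y.
Finally, matching integer coefficients to the picture gives p.

2*x^3 - 3*x*y^2 + 3*y^2 - 1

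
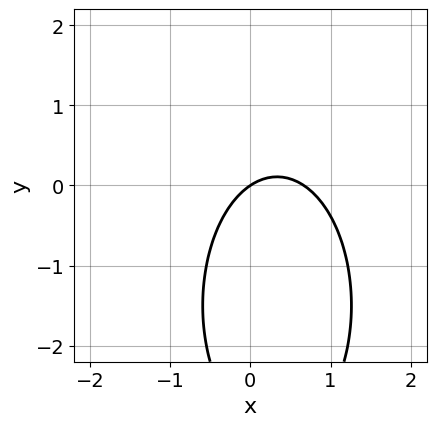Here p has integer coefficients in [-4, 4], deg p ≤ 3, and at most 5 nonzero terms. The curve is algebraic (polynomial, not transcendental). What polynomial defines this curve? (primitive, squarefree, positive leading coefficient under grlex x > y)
3*x^2 + y^2 - 2*x + 3*y

The degree is 2 — a generic line meets the curve in up to 2 points.
Against the integer gridlines: it meets the x-axis at x = 0 (among the integer gridlines); it crosses the y-axis at the gridline y = 0.
Fitting integer coefficients to these (and the overall shape) gives p.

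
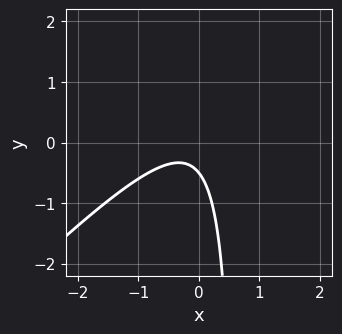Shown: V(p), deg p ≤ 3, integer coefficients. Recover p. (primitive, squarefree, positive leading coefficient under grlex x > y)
1. The degree is 2 — no degree-1 curve has this shape.
2. Checking where it meets the axes: it misses every integer gridline on the x-axis.
3. Assembling these constraints gives the stated polynomial.

3*x^2 - 3*x*y + x + 2*y + 1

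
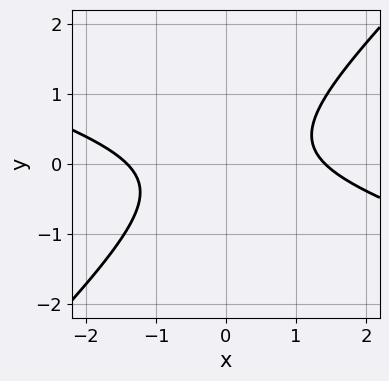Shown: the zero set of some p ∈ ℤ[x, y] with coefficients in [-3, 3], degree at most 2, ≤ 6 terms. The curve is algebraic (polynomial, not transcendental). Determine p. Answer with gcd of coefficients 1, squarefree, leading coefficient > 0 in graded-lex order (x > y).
x^2 + 2*x*y - 3*y^2 - 2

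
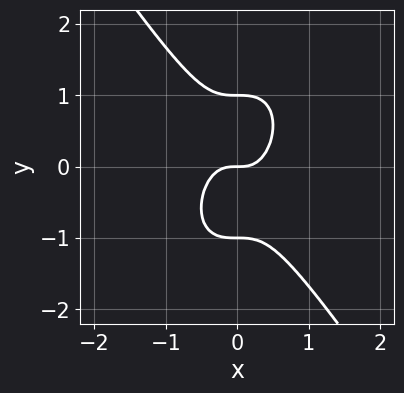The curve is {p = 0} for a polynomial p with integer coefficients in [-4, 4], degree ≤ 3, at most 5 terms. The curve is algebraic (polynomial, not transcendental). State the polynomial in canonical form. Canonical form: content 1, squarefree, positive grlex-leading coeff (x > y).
3*x^3 + y^3 - y

First, deg p = 3. The shape is more complex than any degree-2 curve.
Next, observable constraints: the y-axis gridline crossings are at y ∈ {-1, 0, 1}; one x-axis crossing is at x = 0.
Finally, assembling these constraints gives the stated polynomial.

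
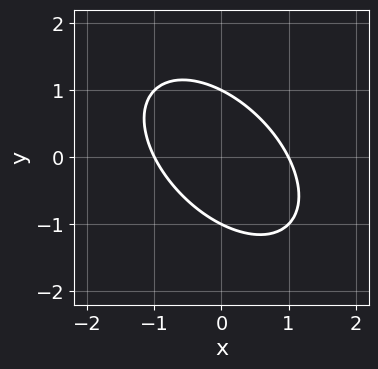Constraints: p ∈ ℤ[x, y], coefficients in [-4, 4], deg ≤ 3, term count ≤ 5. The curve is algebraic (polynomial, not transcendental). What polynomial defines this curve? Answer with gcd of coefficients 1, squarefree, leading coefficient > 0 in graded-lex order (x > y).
(a) Degree: a generic line meets the curve in up to 2 points, so deg p = 2.
(b) Observable constraints: the x-axis gridline crossings are at x ∈ {-1, 1}; the y-axis gridline crossings are at y ∈ {-1, 1}.
(c) Together with the visible shape, these determine p as stated.

x^2 + x*y + y^2 - 1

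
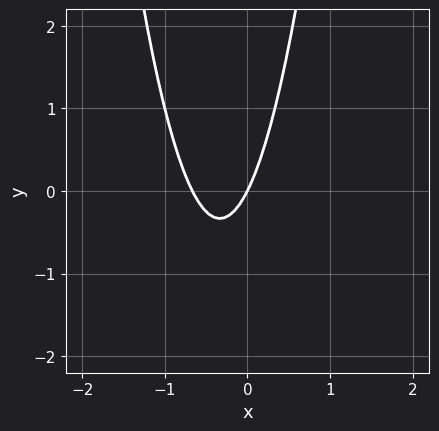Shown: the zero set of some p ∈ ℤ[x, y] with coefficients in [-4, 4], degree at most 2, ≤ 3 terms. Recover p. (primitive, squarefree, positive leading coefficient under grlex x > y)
3*x^2 + 2*x - y

First, deg p = 2.
Then, from the axis intercepts and sections: one y-axis crossing is at y = 0; one x-axis crossing is at x = 0.
Finally, together with the visible shape, these determine p as stated.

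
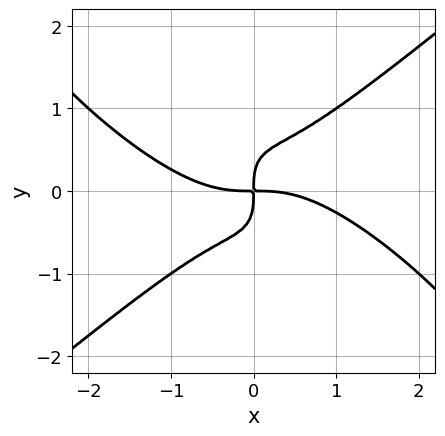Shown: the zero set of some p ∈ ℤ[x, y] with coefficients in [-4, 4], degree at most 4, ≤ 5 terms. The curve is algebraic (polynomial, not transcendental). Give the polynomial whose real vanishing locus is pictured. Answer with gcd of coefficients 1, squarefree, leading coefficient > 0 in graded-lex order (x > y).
1. deg p = 4. No degree-3 curve has this shape.
2. From the visible intercepts: it crosses the y-axis at the gridline y = 0; it crosses the x-axis at the gridline x = 0.
3. Solving for integer coefficients yields p as stated.

x^4 + 2*x^3*y - 3*x*y^3 - 2*y^4 + 2*x*y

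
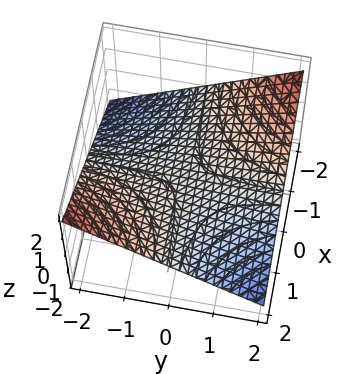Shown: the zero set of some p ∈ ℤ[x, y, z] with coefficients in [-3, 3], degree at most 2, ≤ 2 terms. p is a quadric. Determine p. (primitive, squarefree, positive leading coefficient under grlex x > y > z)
First, the degree is 2 — a saddle surface; a quadric.
Next, from the visible intercepts: every point of the x-axis in the box is on the surface; the visible y-axis segment lies entirely on the surface; one z-axis crossing is at z = 0.
Finally, assembling these constraints gives the stated polynomial.

x*y + 3*z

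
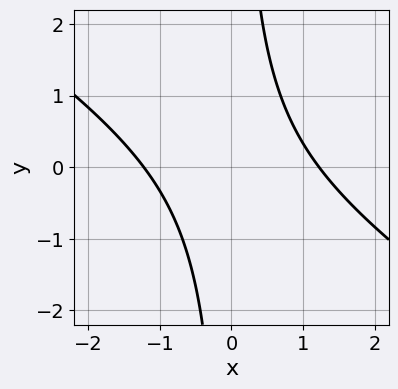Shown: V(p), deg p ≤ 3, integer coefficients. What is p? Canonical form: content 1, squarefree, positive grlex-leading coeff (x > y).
2*x^2 + 3*x*y - 3

1. The degree is 2 — the shape is more complex than any degree-1 curve.
2. Against the integer gridlines: it misses every integer gridline on the y-axis.
3. Solving for integer coefficients yields p as stated.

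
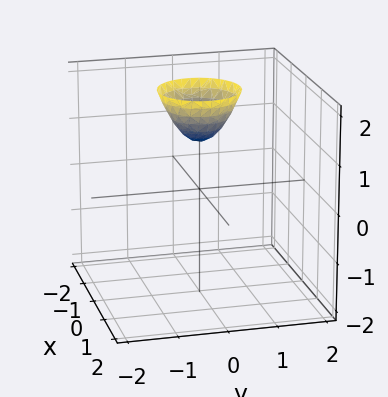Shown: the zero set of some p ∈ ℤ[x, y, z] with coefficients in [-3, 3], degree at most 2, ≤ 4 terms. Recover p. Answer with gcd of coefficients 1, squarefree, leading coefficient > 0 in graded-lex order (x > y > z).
3*x^2 + 3*y^2 - 2*z + 2

First, the degree is 2 — no degree-1 surface has this shape.
Then, symmetries: rotational symmetry about the z-axis ⇒ p depends on x, y only through x² + y².
Then, checking where it meets the axes: a circular section at z = 2 has radius between 0 and 1; the surface avoids every integer x-axis point in the box; one z-axis crossing is at z = 1; no y-intercept at any integer in the box.
Finally, matching integer coefficients to the picture gives p.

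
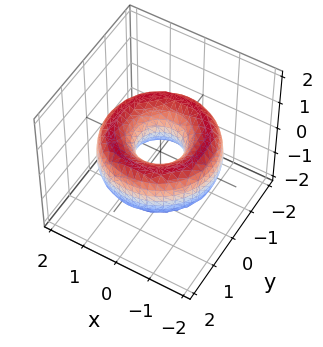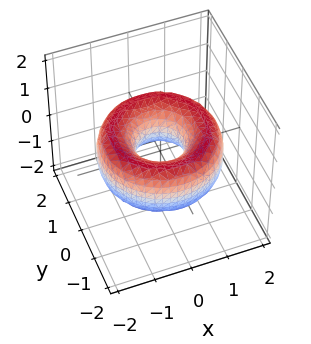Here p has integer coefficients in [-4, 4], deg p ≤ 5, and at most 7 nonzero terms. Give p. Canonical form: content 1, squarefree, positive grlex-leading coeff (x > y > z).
x^4 + 2*x^2*y^2 + y^4 - 3*x^2 - 3*y^2 + 2*z^2 + 1

The degree is 4 — a generic line meets the surface in up to 4 points.
Symmetries: rotational symmetry about the z-axis ⇒ p depends on x, y only through x² + y².
Reading off the gridlines: a circular section at z = 0 has radius between 0 and 1; no z-intercept at any integer in the box.
Fitting integer coefficients to these (and the overall shape) gives p.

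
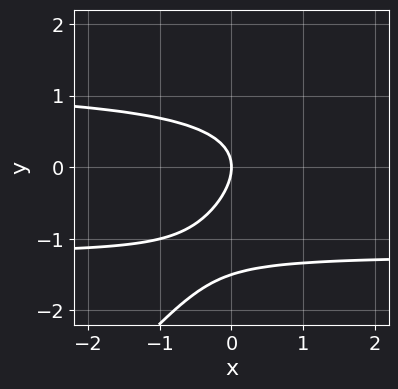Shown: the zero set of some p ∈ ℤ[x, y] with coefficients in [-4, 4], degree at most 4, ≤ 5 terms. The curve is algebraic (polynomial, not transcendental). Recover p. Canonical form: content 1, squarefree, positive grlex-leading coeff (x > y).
First, degree: no degree-2 curve has this shape, so deg p = 3.
Next, from the visible intercepts: one y-axis crossing is at y = 0; it crosses the x-axis at the gridline x = 0.
Finally, matching integer coefficients to the picture gives p.

2*x*y^2 - 2*y^3 - 3*y^2 - 3*x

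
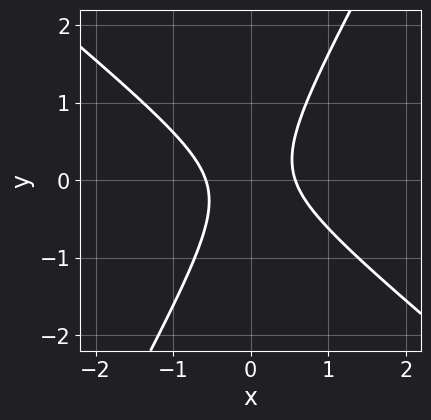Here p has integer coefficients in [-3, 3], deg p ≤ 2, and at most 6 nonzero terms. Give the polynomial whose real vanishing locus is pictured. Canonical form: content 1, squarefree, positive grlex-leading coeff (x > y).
3*x^2 + 2*x*y - 2*y^2 - 1

(a) The degree is 2 — no degree-1 curve has this shape.
(b) Checking where it meets the axes: it misses every integer gridline on the y-axis.
(c) Assembling these constraints gives the stated polynomial.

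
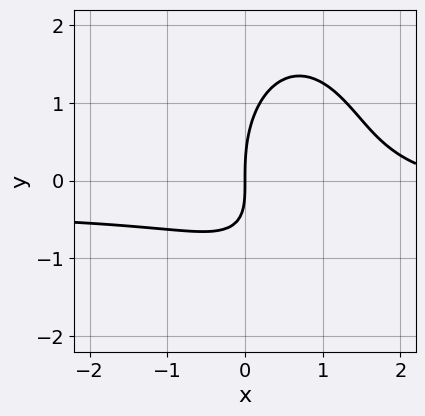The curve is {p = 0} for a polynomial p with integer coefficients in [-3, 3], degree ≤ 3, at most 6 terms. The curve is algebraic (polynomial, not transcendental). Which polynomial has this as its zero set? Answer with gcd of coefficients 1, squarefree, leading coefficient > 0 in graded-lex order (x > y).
3*x^2*y + y^3 + x^2 - 3*x*y - 3*x

First, the degree is 3 — no degree-2 curve has this shape.
Next, observable constraints: it crosses the y-axis at the gridline y = 0; it crosses the x-axis at the gridline x = 0.
Finally, solving for integer coefficients yields p as stated.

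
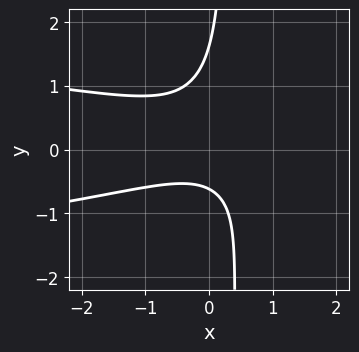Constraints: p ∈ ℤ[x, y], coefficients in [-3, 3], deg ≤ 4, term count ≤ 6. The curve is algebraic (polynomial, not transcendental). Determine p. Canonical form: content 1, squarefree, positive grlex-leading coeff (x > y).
First, deg p = 3.
Next, checking where it meets the axes: no x-intercept at any integer in the box.
Finally, together with the visible shape, these determine p as stated.

3*x*y^2 + x^2 - y^2 + y + 1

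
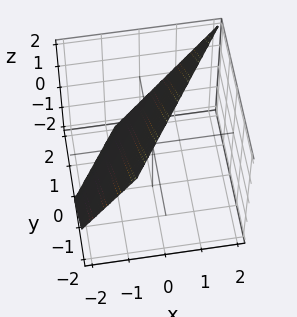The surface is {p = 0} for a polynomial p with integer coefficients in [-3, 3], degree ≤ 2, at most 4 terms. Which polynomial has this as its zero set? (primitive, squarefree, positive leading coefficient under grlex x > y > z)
3*x - 2*y - 2*z + 2

First, degree: the surface is flat (a plane), so deg p = 1.
Next, from the visible intercepts: it meets the y-axis at y = 1 (among the integer gridlines); it meets the z-axis at z = 1 (among the integer gridlines).
Finally, matching integer coefficients to the picture gives p.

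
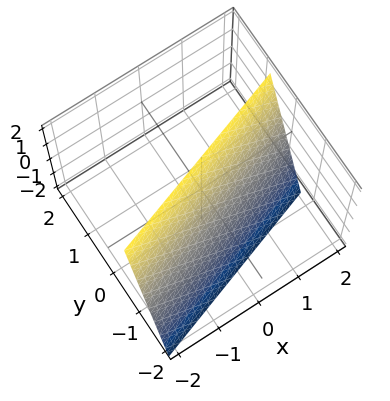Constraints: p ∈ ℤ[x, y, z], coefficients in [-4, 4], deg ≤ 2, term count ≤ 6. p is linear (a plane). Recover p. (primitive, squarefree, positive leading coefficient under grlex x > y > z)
(a) The degree is 1 — the surface is flat (a plane).
(b) Reading off the gridlines: one x-axis crossing is at x = 2; it crosses the z-axis at the gridline z = 2.
(c) Matching integer coefficients to the picture gives p.

x - 3*y + z - 2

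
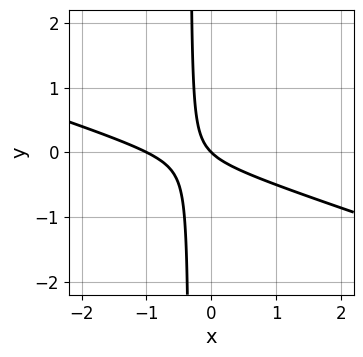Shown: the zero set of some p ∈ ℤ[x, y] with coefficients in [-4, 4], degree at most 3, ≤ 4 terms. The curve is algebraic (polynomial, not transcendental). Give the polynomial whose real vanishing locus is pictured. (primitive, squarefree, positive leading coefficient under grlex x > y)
x^2 + 3*x*y + x + y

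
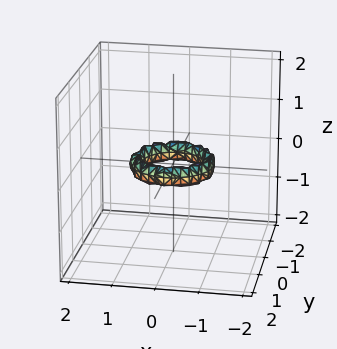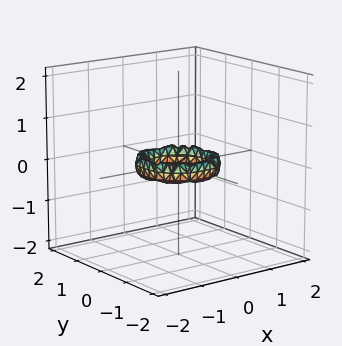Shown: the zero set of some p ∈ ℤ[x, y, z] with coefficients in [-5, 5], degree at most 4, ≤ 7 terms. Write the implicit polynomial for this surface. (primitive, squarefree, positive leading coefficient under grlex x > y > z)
1. Degree: no degree-3 surface has this shape, so deg p = 4.
2. By symmetry, the z-axis is an axis of rotation, so x and y enter only as x² + y².
3. Against the integer gridlines: among the integer gridlines, it crosses the y-axis at y ∈ {-1, 1}; among the integer gridlines, it crosses the x-axis at x ∈ {-1, 1}; a circular section at z = 0 has radius between 0 and 1.
4. Fitting integer coefficients to these (and the overall shape) gives p.

2*x^4 + 4*x^2*y^2 + 2*y^4 - 3*x^2 - 3*y^2 + 2*z^2 + 1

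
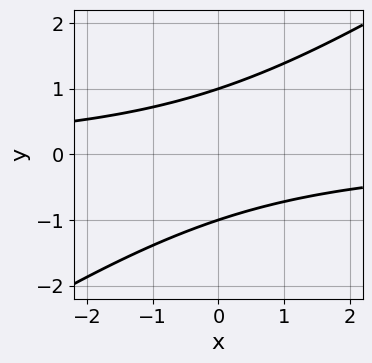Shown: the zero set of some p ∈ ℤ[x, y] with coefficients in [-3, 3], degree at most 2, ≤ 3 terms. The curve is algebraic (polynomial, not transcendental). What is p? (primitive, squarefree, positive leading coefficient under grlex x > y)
2*x*y - 3*y^2 + 3

(a) deg p = 2. The shape is more complex than any degree-1 curve.
(b) Observable constraints: among the integer gridlines, it crosses the y-axis at y ∈ {-1, 1}; it misses every integer gridline on the x-axis.
(c) Solving for integer coefficients yields p as stated.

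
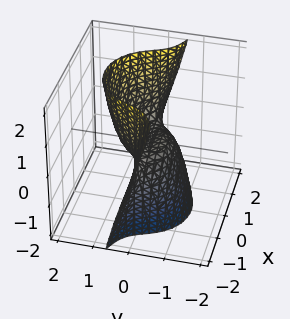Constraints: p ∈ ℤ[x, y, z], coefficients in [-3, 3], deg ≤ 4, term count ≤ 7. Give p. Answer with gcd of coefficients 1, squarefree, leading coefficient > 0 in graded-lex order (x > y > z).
1. Degree: no degree-2 surface has this shape, so deg p = 3.
2. Against the integer gridlines: the visible x-axis segment lies entirely on the surface; one z-axis crossing is at z = 0; it crosses the y-axis at the gridline y = 0.
3. Fitting integer coefficients to these (and the overall shape) gives p.

2*x^2*y + x^2*z + 3*y^3 - y - 2*z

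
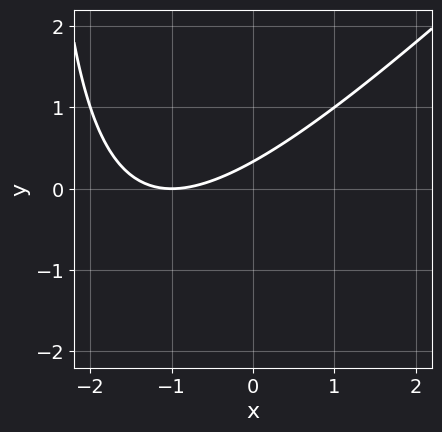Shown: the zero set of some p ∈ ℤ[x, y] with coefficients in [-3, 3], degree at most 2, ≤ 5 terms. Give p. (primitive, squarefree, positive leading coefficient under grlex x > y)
x^2 - x*y + 2*x - 3*y + 1

(a) Degree: a generic line meets the curve in up to 2 points, so deg p = 2.
(b) From the axis intercepts and sections: it meets the x-axis at x = -1 (among the integer gridlines).
(c) Together with the visible shape, these determine p as stated.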